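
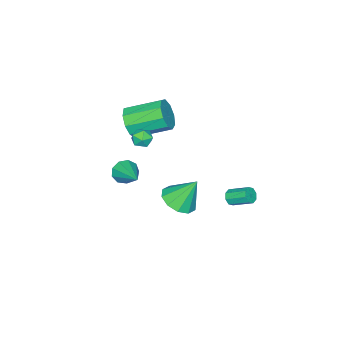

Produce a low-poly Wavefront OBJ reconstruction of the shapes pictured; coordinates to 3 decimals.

v 3.392 -0.437 2.682
v 3.618 -0.174 3.209
v 3.962 -1.266 2.851
v 4.188 -1.003 3.378
v 3.584 -1.184 3.35
v 3.232 -0.671 3.245
v 4.348 -0.769 2.815
v 3.996 -0.256 2.71
v 4.209 -0.379 3.291
v 3.737 -0.636 3.622
v 3.843 -0.804 2.438
v 3.371 -1.061 2.769
v 1.198 -3.953 -3.325
v 1.778 -4.015 -3.842
v 2.142 -2.367 -2.455
v 1.401 -3.687 -4.029
v 0.929 -3.484 -3.887
v 0.582 -3.5 -3.482
v 0.524 -3.727 -3.003
v 0.78 -4.061 -2.675
v 1.232 -4.343 -2.65
v 1.668 -4.443 -2.942
v 1.883 -4.313 -3.412
v 0.617 -4.013 0.44
v 0.948 -3.445 -0.3
v -0.105 -1.76 0.519
v -0.437 -2.327 1.26
v 0.359 -3.73 -0.473
v -0.695 -2.045 0.347
v -0.11 -4.147 -0.218
v -1.164 -2.462 0.601
v -0.239 -4.501 0.345
v -1.293 -2.816 1.164
v 0.033 -4.627 0.952
v -1.021 -2.941 1.772
v 0.578 -4.465 1.32
v -0.476 -2.78 2.14
v 1.141 -4.092 1.276
v 0.087 -2.406 2.096
v 1.459 -3.681 0.841
v 0.405 -1.996 1.661
v 1.383 -3.426 0.219
v 0.329 -1.741 1.038
v 0.817 2.677 -2.098
v 0.975 2.936 -2.495
v 0.742 4.022 -1.879
v 0.583 3.763 -1.482
v 0.6 2.863 -2.508
v 0.366 3.949 -1.893
v 0.351 2.681 -2.281
v 0.118 3.767 -1.665
v 0.376 2.496 -1.946
v 0.142 3.583 -1.331
v 0.658 2.418 -1.701
v 0.425 3.504 -1.085
v 1.034 2.491 -1.687
v 0.8 3.577 -1.072
v 1.282 2.673 -1.915
v 1.049 3.759 -1.299
v 1.258 2.857 -2.249
v 1.024 3.944 -1.634
v 0.557 -0.848 -4.473
v 1.601 -0.815 -4.159
v 0.043 -0.032 -2.847
v 1.464 -0.244 -4.489
v 0.981 0.097 -4.813
v 0.337 0.076 -5.007
v -0.224 -0.298 -4.997
v -0.486 -0.882 -4.786
v -0.349 -1.453 -4.456
v 0.133 -1.793 -4.132
v 0.778 -1.772 -3.938
v 1.339 -1.399 -3.948
f 1 12 6
f 1 6 2
f 1 2 8
f 1 8 11
f 1 11 12
f 2 6 10
f 6 12 5
f 12 11 3
f 11 8 7
f 8 2 9
f 4 10 5
f 4 5 3
f 4 3 7
f 4 7 9
f 4 9 10
f 5 10 6
f 3 5 12
f 7 3 11
f 9 7 8
f 10 9 2
f 14 13 16
f 14 16 15
f 16 13 17
f 16 17 15
f 17 13 18
f 17 18 15
f 18 13 19
f 18 19 15
f 19 13 20
f 19 20 15
f 20 13 21
f 20 21 15
f 21 13 22
f 21 22 15
f 22 13 23
f 22 23 15
f 23 13 14
f 23 14 15
f 25 24 28
f 25 28 26
f 26 28 29
f 26 29 27
f 28 24 30
f 28 30 29
f 29 30 31
f 29 31 27
f 30 24 32
f 30 32 31
f 31 32 33
f 31 33 27
f 32 24 34
f 32 34 33
f 33 34 35
f 33 35 27
f 34 24 36
f 34 36 35
f 35 36 37
f 35 37 27
f 36 24 38
f 36 38 37
f 37 38 39
f 37 39 27
f 38 24 40
f 38 40 39
f 39 40 41
f 39 41 27
f 40 24 42
f 40 42 41
f 41 42 43
f 41 43 27
f 42 24 25
f 42 25 43
f 43 25 26
f 43 26 27
f 45 44 48
f 45 48 46
f 46 48 49
f 46 49 47
f 48 44 50
f 48 50 49
f 49 50 51
f 49 51 47
f 50 44 52
f 50 52 51
f 51 52 53
f 51 53 47
f 52 44 54
f 52 54 53
f 53 54 55
f 53 55 47
f 54 44 56
f 54 56 55
f 55 56 57
f 55 57 47
f 56 44 58
f 56 58 57
f 57 58 59
f 57 59 47
f 58 44 60
f 58 60 59
f 59 60 61
f 59 61 47
f 60 44 45
f 60 45 61
f 61 45 46
f 61 46 47
f 63 62 65
f 63 65 64
f 65 62 66
f 65 66 64
f 66 62 67
f 66 67 64
f 67 62 68
f 67 68 64
f 68 62 69
f 68 69 64
f 69 62 70
f 69 70 64
f 70 62 71
f 70 71 64
f 71 62 72
f 71 72 64
f 72 62 73
f 72 73 64
f 73 62 63
f 73 63 64



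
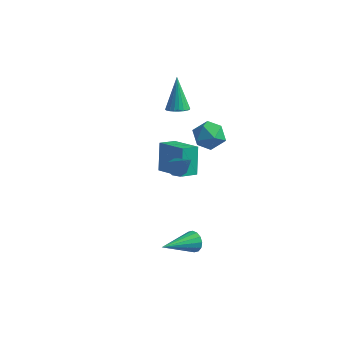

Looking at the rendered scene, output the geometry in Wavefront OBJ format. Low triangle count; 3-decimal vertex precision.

v -3.213 2.359 1.646
v -2.824 1.9 1.943
v -3.747 3.141 3.554
v -2.655 2.097 1.91
v -2.571 2.333 1.837
v -2.584 2.573 1.734
v -2.693 2.781 1.619
v -2.881 2.924 1.507
v -3.12 2.981 1.417
v -3.373 2.944 1.361
v -3.601 2.817 1.349
v -3.77 2.621 1.383
v -3.855 2.384 1.456
v -3.841 2.144 1.558
v -3.732 1.937 1.674
v -3.544 1.793 1.785
v -3.306 1.736 1.876
v -3.053 1.774 1.931
v -2.129 3.283 -0.479
v -1.256 3.669 -0.151
v -1.684 1.811 0.071
v -0.811 2.197 0.399
v -1.677 2.451 0.852
v -1.952 3.36 0.512
v -0.988 2.12 -0.592
v -1.263 3.029 -0.932
v -0.551 2.951 -0.221
v -0.977 3.155 0.671
v -1.963 2.325 -0.751
v -2.389 2.529 0.141
v -2.19 0.676 -1.57
v -1.87 1.188 -1.655
v -1.03 0.204 -0.05
v -2.229 1.249 -1.363
v -2.565 0.974 -1.192
v -2.682 0.524 -1.242
v -2.51 0.164 -1.485
v -2.151 0.104 -1.778
v -1.815 0.379 -1.949
v -1.698 0.828 -1.898
v 1.089 -3.011 -3.371
v 1.474 -2.956 -2.839
v 0.391 -4.909 -2.669
v 1.178 -2.813 -2.748
v 0.857 -2.724 -2.825
v 0.598 -2.711 -3.048
v 0.471 -2.779 -3.357
v 0.509 -2.909 -3.671
v 0.703 -3.067 -3.904
v 1 -3.21 -3.995
v 1.32 -3.299 -3.918
v 1.579 -3.312 -3.695
v 1.706 -3.244 -3.386
v 1.668 -3.113 -3.072
v -4.298 2.132 -3.852
v -4.703 2.889 -2.213
v -3.896 3.066 -4.184
v -4.301 3.823 -2.545
v -2.479 1.597 -3.155
v -2.884 2.354 -1.516
v -2.077 2.531 -3.487
v -2.482 3.288 -1.848
f 2 1 4
f 2 4 3
f 4 1 5
f 4 5 3
f 5 1 6
f 5 6 3
f 6 1 7
f 6 7 3
f 7 1 8
f 7 8 3
f 8 1 9
f 8 9 3
f 9 1 10
f 9 10 3
f 10 1 11
f 10 11 3
f 11 1 12
f 11 12 3
f 12 1 13
f 12 13 3
f 13 1 14
f 13 14 3
f 14 1 15
f 14 15 3
f 15 1 16
f 15 16 3
f 16 1 17
f 16 17 3
f 17 1 18
f 17 18 3
f 18 1 2
f 18 2 3
f 19 30 24
f 19 24 20
f 19 20 26
f 19 26 29
f 19 29 30
f 20 24 28
f 24 30 23
f 30 29 21
f 29 26 25
f 26 20 27
f 22 28 23
f 22 23 21
f 22 21 25
f 22 25 27
f 22 27 28
f 23 28 24
f 21 23 30
f 25 21 29
f 27 25 26
f 28 27 20
f 32 31 34
f 32 34 33
f 34 31 35
f 34 35 33
f 35 31 36
f 35 36 33
f 36 31 37
f 36 37 33
f 37 31 38
f 37 38 33
f 38 31 39
f 38 39 33
f 39 31 40
f 39 40 33
f 40 31 32
f 40 32 33
f 42 41 44
f 42 44 43
f 44 41 45
f 44 45 43
f 45 41 46
f 45 46 43
f 46 41 47
f 46 47 43
f 47 41 48
f 47 48 43
f 48 41 49
f 48 49 43
f 49 41 50
f 49 50 43
f 50 41 51
f 50 51 43
f 51 41 52
f 51 52 43
f 52 41 53
f 52 53 43
f 53 41 54
f 53 54 43
f 54 41 42
f 54 42 43
f 56 58 55
f 59 56 55
f 55 58 57
f 57 59 55
f 56 62 58
f 60 56 59
f 60 62 56
f 58 62 57
f 61 59 57
f 57 62 61
f 61 60 59
f 62 60 61



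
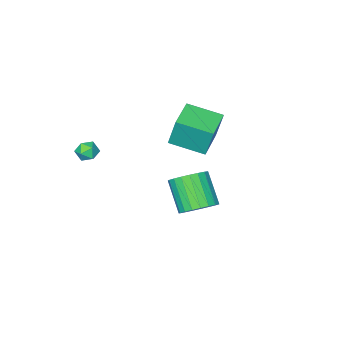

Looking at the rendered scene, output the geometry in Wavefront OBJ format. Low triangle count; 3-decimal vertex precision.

v 2.279 -2.596 -1.526
v 2.624 -2.179 -1.889
v 3.036 -2.581 -0.791
v 3.381 -2.164 -1.154
v 2.825 -1.97 -0.875
v 2.357 -1.979 -1.33
v 3.303 -2.781 -1.35
v 2.835 -2.79 -1.805
v 3.257 -2.294 -1.781
v 2.961 -1.792 -1.487
v 2.699 -2.968 -1.193
v 2.403 -2.466 -0.899
v -3.549 -3.123 -2.752
v -3.675 -2.684 -1.021
v -4.624 -1.52 -3.237
v -4.751 -1.081 -1.507
v -1.989 -2.119 -2.893
v -2.116 -1.68 -1.163
v -3.065 -0.516 -3.379
v -3.191 -0.077 -1.648
v -0.082 2.494 -4.139
v 0.871 2.565 -3.813
v 0.475 1.278 -2.375
v -0.478 1.206 -2.701
v 0.681 2.869 -3.593
v 0.285 1.581 -2.155
v 0.358 3.107 -3.468
v -0.037 1.82 -2.031
v -0.04 3.24 -3.459
v -0.436 1.952 -2.022
v -0.446 3.243 -3.568
v -0.841 1.956 -2.13
v -0.789 3.117 -3.775
v -1.184 1.83 -2.337
v -1.009 2.883 -4.045
v -1.405 1.596 -2.607
v -1.07 2.582 -4.332
v -1.465 1.295 -2.894
v -0.959 2.265 -4.585
v -1.355 0.978 -3.147
v -0.697 1.988 -4.761
v -1.093 0.701 -3.323
v -0.329 1.799 -4.829
v -0.724 0.511 -3.391
v 0.082 1.729 -4.778
v -0.313 0.442 -3.34
v 0.465 1.792 -4.617
v 0.069 0.505 -3.179
v 0.753 1.976 -4.373
v 0.357 0.689 -2.935
v 0.897 2.249 -4.088
v 0.501 0.962 -2.65
f 1 12 6
f 1 6 2
f 1 2 8
f 1 8 11
f 1 11 12
f 2 6 10
f 6 12 5
f 12 11 3
f 11 8 7
f 8 2 9
f 4 10 5
f 4 5 3
f 4 3 7
f 4 7 9
f 4 9 10
f 5 10 6
f 3 5 12
f 7 3 11
f 9 7 8
f 10 9 2
f 14 16 13
f 17 14 13
f 13 16 15
f 15 17 13
f 14 20 16
f 18 14 17
f 18 20 14
f 16 20 15
f 19 17 15
f 15 20 19
f 19 18 17
f 20 18 19
f 22 21 25
f 22 25 23
f 23 25 26
f 23 26 24
f 25 21 27
f 25 27 26
f 26 27 28
f 26 28 24
f 27 21 29
f 27 29 28
f 28 29 30
f 28 30 24
f 29 21 31
f 29 31 30
f 30 31 32
f 30 32 24
f 31 21 33
f 31 33 32
f 32 33 34
f 32 34 24
f 33 21 35
f 33 35 34
f 34 35 36
f 34 36 24
f 35 21 37
f 35 37 36
f 36 37 38
f 36 38 24
f 37 21 39
f 37 39 38
f 38 39 40
f 38 40 24
f 39 21 41
f 39 41 40
f 40 41 42
f 40 42 24
f 41 21 43
f 41 43 42
f 42 43 44
f 42 44 24
f 43 21 45
f 43 45 44
f 44 45 46
f 44 46 24
f 45 21 47
f 45 47 46
f 46 47 48
f 46 48 24
f 47 21 49
f 47 49 48
f 48 49 50
f 48 50 24
f 49 21 51
f 49 51 50
f 50 51 52
f 50 52 24
f 51 21 22
f 51 22 52
f 52 22 23
f 52 23 24



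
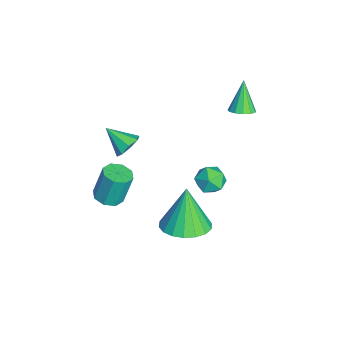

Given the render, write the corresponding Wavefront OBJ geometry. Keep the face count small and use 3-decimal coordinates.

v -1.734 -1.313 1.509
v -1.369 -1.787 1.207
v -2.266 -2.207 2.271
v -1.13 -1.584 1.613
v -1.244 -1.223 1.958
v -1.645 -0.914 2.04
v -2.098 -0.838 1.811
v -2.337 -1.041 1.406
v -2.223 -1.403 1.061
v -1.822 -1.712 0.978
v -1.557 2.37 0.02
v -1.061 2.717 -0.434
v -0.859 1.363 0.014
v -0.363 1.71 -0.44
v -0.441 1.937 0.278
v -0.872 2.559 0.282
v -1.048 1.521 -0.702
v -1.479 2.143 -0.698
v -0.746 2.192 -0.88
v -0.371 2.449 -0.275
v -1.549 1.631 -0.145
v -1.174 1.888 0.46
v -1.226 -2.201 -1.469
v -0.59 -2.405 -1.345
v -0.737 -1.963 0.134
v -1.374 -1.759 0.009
v -0.614 -1.907 -1.496
v -0.761 -1.465 -0.018
v -0.996 -1.582 -1.631
v -1.144 -1.14 -0.153
v -1.514 -1.619 -1.672
v -1.661 -1.177 -0.193
v -1.863 -1.997 -1.594
v -2.01 -1.555 -0.115
v -1.839 -2.495 -1.442
v -1.986 -2.053 0.036
v -1.456 -2.82 -1.307
v -1.604 -2.378 0.171
v -0.939 -2.783 -1.267
v -1.086 -2.341 0.212
v 1.255 0.883 -0.872
v 2.284 0.756 -0.537
v 0.645 0.957 1.032
v 2.24 1.238 -0.57
v 2 1.65 -0.663
v 1.613 1.909 -0.797
v 1.155 1.966 -0.946
v 0.716 1.807 -1.08
v 0.385 1.466 -1.173
v 0.225 1.009 -1.206
v 0.269 0.527 -1.173
v 0.509 0.115 -1.08
v 0.896 -0.144 -0.946
v 1.354 -0.2 -0.797
v 1.793 -0.042 -0.663
v 2.125 0.299 -0.57
v -2.857 3.448 2.537
v -2.446 3.133 2.82
v -3.663 3.572 3.843
v -2.355 3.451 2.847
v -2.422 3.769 2.775
v -2.628 3.984 2.627
v -2.906 4.03 2.451
v -3.169 3.89 2.302
v -3.332 3.611 2.228
v -3.345 3.279 2.252
v -3.202 3.001 2.366
v -2.95 2.865 2.535
v -2.668 2.914 2.704
f 2 1 4
f 2 4 3
f 4 1 5
f 4 5 3
f 5 1 6
f 5 6 3
f 6 1 7
f 6 7 3
f 7 1 8
f 7 8 3
f 8 1 9
f 8 9 3
f 9 1 10
f 9 10 3
f 10 1 2
f 10 2 3
f 11 22 16
f 11 16 12
f 11 12 18
f 11 18 21
f 11 21 22
f 12 16 20
f 16 22 15
f 22 21 13
f 21 18 17
f 18 12 19
f 14 20 15
f 14 15 13
f 14 13 17
f 14 17 19
f 14 19 20
f 15 20 16
f 13 15 22
f 17 13 21
f 19 17 18
f 20 19 12
f 24 23 27
f 24 27 25
f 25 27 28
f 25 28 26
f 27 23 29
f 27 29 28
f 28 29 30
f 28 30 26
f 29 23 31
f 29 31 30
f 30 31 32
f 30 32 26
f 31 23 33
f 31 33 32
f 32 33 34
f 32 34 26
f 33 23 35
f 33 35 34
f 34 35 36
f 34 36 26
f 35 23 37
f 35 37 36
f 36 37 38
f 36 38 26
f 37 23 39
f 37 39 38
f 38 39 40
f 38 40 26
f 39 23 24
f 39 24 40
f 40 24 25
f 40 25 26
f 42 41 44
f 42 44 43
f 44 41 45
f 44 45 43
f 45 41 46
f 45 46 43
f 46 41 47
f 46 47 43
f 47 41 48
f 47 48 43
f 48 41 49
f 48 49 43
f 49 41 50
f 49 50 43
f 50 41 51
f 50 51 43
f 51 41 52
f 51 52 43
f 52 41 53
f 52 53 43
f 53 41 54
f 53 54 43
f 54 41 55
f 54 55 43
f 55 41 56
f 55 56 43
f 56 41 42
f 56 42 43
f 58 57 60
f 58 60 59
f 60 57 61
f 60 61 59
f 61 57 62
f 61 62 59
f 62 57 63
f 62 63 59
f 63 57 64
f 63 64 59
f 64 57 65
f 64 65 59
f 65 57 66
f 65 66 59
f 66 57 67
f 66 67 59
f 67 57 68
f 67 68 59
f 68 57 69
f 68 69 59
f 69 57 58
f 69 58 59



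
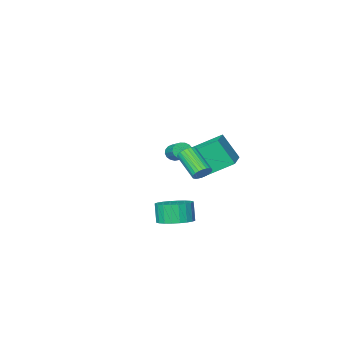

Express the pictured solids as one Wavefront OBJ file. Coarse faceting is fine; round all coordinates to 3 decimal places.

v -2.946 -4.205 -0.526
v -2.402 -4.199 -0.753
v -2.129 -2.908 -0.06
v -2.674 -2.915 0.166
v -2.557 -4.063 -0.946
v -2.284 -2.772 -0.253
v -2.801 -3.959 -1.042
v -2.528 -2.668 -0.35
v -3.078 -3.912 -1.021
v -2.806 -2.621 -0.328
v -3.326 -3.932 -0.886
v -3.053 -2.641 -0.193
v -3.486 -4.015 -0.669
v -3.214 -2.724 0.024
v -3.523 -4.141 -0.419
v -3.25 -2.851 0.274
v -3.428 -4.282 -0.194
v -3.155 -2.992 0.499
v -3.222 -4.406 -0.045
v -2.949 -3.115 0.648
v -2.953 -4.483 -0.006
v -2.681 -3.193 0.687
v -2.683 -4.497 -0.087
v -2.41 -3.207 0.606
v -2.473 -4.444 -0.268
v -2.2 -3.154 0.425
v -2.371 -4.337 -0.508
v -2.099 -3.046 0.185
v 1.627 3.5 -1.496
v 2.594 3.175 -1.49
v 2.46 2.796 -0.338
v 1.493 3.12 -0.344
v 2.637 3.549 -1.362
v 2.503 3.17 -0.21
v 2.526 3.916 -1.254
v 2.392 3.537 -0.102
v 2.279 4.219 -1.183
v 2.144 3.84 -0.031
v 1.932 4.413 -1.16
v 1.797 4.034 -0.008
v 1.539 4.468 -1.188
v 1.404 4.089 -0.036
v 1.159 4.375 -1.262
v 1.024 3.996 -0.111
v 0.851 4.149 -1.373
v 0.716 3.77 -0.221
v 0.66 3.824 -1.502
v 0.526 3.445 -0.35
v 0.617 3.45 -1.63
v 0.483 3.071 -0.478
v 0.728 3.083 -1.738
v 0.594 2.704 -0.586
v 0.976 2.78 -1.809
v 0.841 2.401 -0.657
v 1.323 2.586 -1.832
v 1.188 2.207 -0.68
v 1.716 2.531 -1.804
v 1.581 2.152 -0.652
v 2.096 2.624 -1.729
v 1.961 2.245 -0.578
v 2.404 2.85 -1.619
v 2.269 2.471 -0.467
v -0.079 3.33 1.492
v 0.291 3.591 1.855
v 0.348 2.151 2.831
v -0.021 1.89 2.468
v 0.092 3.645 1.947
v 0.149 2.206 2.924
v -0.133 3.652 1.971
v -0.076 2.213 2.947
v -0.35 3.61 1.921
v -0.292 2.171 2.897
v -0.526 3.525 1.806
v -0.468 2.086 2.782
v -0.633 3.41 1.643
v -0.575 1.971 2.62
v -0.656 3.283 1.457
v -0.598 1.844 2.434
v -0.591 3.163 1.277
v -0.533 1.724 2.253
v -0.448 3.069 1.129
v -0.391 1.629 2.105
v -0.249 3.014 1.036
v -0.192 1.575 2.013
v -0.024 3.007 1.013
v 0.033 1.568 1.989
v 0.192 3.049 1.063
v 0.25 1.61 2.039
v 0.368 3.134 1.178
v 0.426 1.695 2.154
v 0.475 3.249 1.34
v 0.533 1.81 2.317
v 0.498 3.376 1.526
v 0.556 1.937 2.503
v 0.433 3.496 1.707
v 0.491 2.057 2.683
v -2.157 0.353 -0.002
v -1.613 -0.481 1.509
v -3.646 1.343 1.08
v -3.102 0.509 2.591
v -0.958 1.771 0.349
v -0.414 0.937 1.86
v -2.447 2.761 1.431
v -1.903 1.927 2.942
f 2 1 5
f 2 5 3
f 3 5 6
f 3 6 4
f 5 1 7
f 5 7 6
f 6 7 8
f 6 8 4
f 7 1 9
f 7 9 8
f 8 9 10
f 8 10 4
f 9 1 11
f 9 11 10
f 10 11 12
f 10 12 4
f 11 1 13
f 11 13 12
f 12 13 14
f 12 14 4
f 13 1 15
f 13 15 14
f 14 15 16
f 14 16 4
f 15 1 17
f 15 17 16
f 16 17 18
f 16 18 4
f 17 1 19
f 17 19 18
f 18 19 20
f 18 20 4
f 19 1 21
f 19 21 20
f 20 21 22
f 20 22 4
f 21 1 23
f 21 23 22
f 22 23 24
f 22 24 4
f 23 1 25
f 23 25 24
f 24 25 26
f 24 26 4
f 25 1 27
f 25 27 26
f 26 27 28
f 26 28 4
f 27 1 2
f 27 2 28
f 28 2 3
f 28 3 4
f 30 29 33
f 30 33 31
f 31 33 34
f 31 34 32
f 33 29 35
f 33 35 34
f 34 35 36
f 34 36 32
f 35 29 37
f 35 37 36
f 36 37 38
f 36 38 32
f 37 29 39
f 37 39 38
f 38 39 40
f 38 40 32
f 39 29 41
f 39 41 40
f 40 41 42
f 40 42 32
f 41 29 43
f 41 43 42
f 42 43 44
f 42 44 32
f 43 29 45
f 43 45 44
f 44 45 46
f 44 46 32
f 45 29 47
f 45 47 46
f 46 47 48
f 46 48 32
f 47 29 49
f 47 49 48
f 48 49 50
f 48 50 32
f 49 29 51
f 49 51 50
f 50 51 52
f 50 52 32
f 51 29 53
f 51 53 52
f 52 53 54
f 52 54 32
f 53 29 55
f 53 55 54
f 54 55 56
f 54 56 32
f 55 29 57
f 55 57 56
f 56 57 58
f 56 58 32
f 57 29 59
f 57 59 58
f 58 59 60
f 58 60 32
f 59 29 61
f 59 61 60
f 60 61 62
f 60 62 32
f 61 29 30
f 61 30 62
f 62 30 31
f 62 31 32
f 64 63 67
f 64 67 65
f 65 67 68
f 65 68 66
f 67 63 69
f 67 69 68
f 68 69 70
f 68 70 66
f 69 63 71
f 69 71 70
f 70 71 72
f 70 72 66
f 71 63 73
f 71 73 72
f 72 73 74
f 72 74 66
f 73 63 75
f 73 75 74
f 74 75 76
f 74 76 66
f 75 63 77
f 75 77 76
f 76 77 78
f 76 78 66
f 77 63 79
f 77 79 78
f 78 79 80
f 78 80 66
f 79 63 81
f 79 81 80
f 80 81 82
f 80 82 66
f 81 63 83
f 81 83 82
f 82 83 84
f 82 84 66
f 83 63 85
f 83 85 84
f 84 85 86
f 84 86 66
f 85 63 87
f 85 87 86
f 86 87 88
f 86 88 66
f 87 63 89
f 87 89 88
f 88 89 90
f 88 90 66
f 89 63 91
f 89 91 90
f 90 91 92
f 90 92 66
f 91 63 93
f 91 93 92
f 92 93 94
f 92 94 66
f 93 63 95
f 93 95 94
f 94 95 96
f 94 96 66
f 95 63 64
f 95 64 96
f 96 64 65
f 96 65 66
f 98 100 97
f 101 98 97
f 97 100 99
f 99 101 97
f 98 104 100
f 102 98 101
f 102 104 98
f 100 104 99
f 103 101 99
f 99 104 103
f 103 102 101
f 104 102 103



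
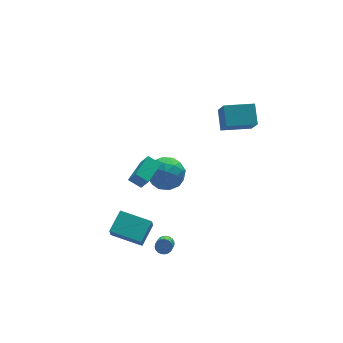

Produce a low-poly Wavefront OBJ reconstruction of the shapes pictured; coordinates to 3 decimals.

v -1.783 -0.775 -4.047
v -1.364 -1.063 -4.086
v -1.797 -1.772 -3.513
v -2.217 -1.485 -3.473
v -1.323 -0.948 -3.913
v -1.756 -1.658 -3.339
v -1.361 -0.803 -3.762
v -1.794 -1.513 -3.189
v -1.472 -0.654 -3.661
v -1.905 -1.363 -3.088
v -1.638 -0.525 -3.627
v -2.071 -1.235 -3.053
v -1.828 -0.44 -3.665
v -2.261 -1.149 -3.092
v -2.011 -0.412 -3.769
v -2.444 -1.122 -3.196
v -2.154 -0.448 -3.921
v -2.587 -1.158 -3.348
v -2.233 -0.54 -4.095
v -2.666 -1.25 -3.522
v -2.235 -0.673 -4.261
v -2.668 -1.382 -3.687
v -2.158 -0.823 -4.389
v -2.591 -1.533 -3.816
v -2.017 -0.965 -4.458
v -2.45 -1.675 -3.885
v -1.835 -1.074 -4.456
v -2.268 -1.784 -3.883
v -1.645 -1.132 -4.384
v -2.078 -1.842 -3.81
v -1.478 -1.128 -4.253
v -1.911 -1.838 -3.679
v -1.905 1.342 -0.068
v -2.475 1.905 0.385
v -2.131 1.914 -1.063
v -2.7 2.477 -0.61
v -0.68 2.343 0.23
v -1.249 2.906 0.683
v -0.905 2.915 -0.765
v -1.475 3.478 -0.312
v 2.499 0.424 4.221
v 2.826 1.487 5.087
v 2.683 1.534 2.79
v 3.009 2.597 3.657
v 4.251 -0.017 4.103
v 4.577 1.046 4.97
v 4.434 1.093 2.673
v 4.761 2.156 3.539
v 1.081 4.564 -1.937
v 1.449 4.038 -2.987
v -0.769 3.902 -2.253
v -0.401 3.376 -3.303
v -0.017 2.929 -2.223
v 1.127 3.338 -2.028
v -0.447 4.602 -3.212
v 0.697 5.011 -3.017
v 0.504 4.061 -3.775
v 0.77 3.027 -3.163
v -0.09 4.913 -2.077
v 0.176 3.879 -1.465
v 1.428 4.359 -2.434
v -0.748 3.581 -2.806
v -0.521 3.318 -2.171
v -0.305 3.009 -2.788
v 1.238 3.948 -1.871
v 1.454 3.639 -2.488
v 0.593 2.987 -2.039
v -0.774 4.301 -2.752
v -0.558 3.992 -3.369
v 0.985 4.931 -2.452
v 1.201 4.622 -3.069
v 0.087 4.953 -3.201
v 1.088 4.064 -3.514
v 0.001 3.674 -3.7
v -0.026 4.395 -3.647
v 0.646 4.636 -3.532
v 1.245 3.456 -3.155
v 0.157 3.067 -3.341
v 0.383 2.804 -2.706
v 1.055 3.045 -2.591
v 0.69 3.47 -3.618
v 0.523 4.873 -1.899
v -0.565 4.484 -2.085
v -0.375 4.895 -2.649
v 0.297 5.136 -2.534
v 0.679 4.266 -1.54
v -0.408 3.876 -1.726
v 0.034 3.304 -1.708
v 0.706 3.545 -1.593
v -0.01 4.47 -1.622
v -4.658 0.457 -3.162
v -4.866 0.097 -2.342
v -3.612 1.344 -2.507
v -3.82 0.984 -1.687
v -3.3 -0.944 -3.433
v -3.508 -1.304 -2.613
v -2.254 -0.057 -2.778
v -2.462 -0.417 -1.958
f 2 1 5
f 2 5 3
f 3 5 6
f 3 6 4
f 5 1 7
f 5 7 6
f 6 7 8
f 6 8 4
f 7 1 9
f 7 9 8
f 8 9 10
f 8 10 4
f 9 1 11
f 9 11 10
f 10 11 12
f 10 12 4
f 11 1 13
f 11 13 12
f 12 13 14
f 12 14 4
f 13 1 15
f 13 15 14
f 14 15 16
f 14 16 4
f 15 1 17
f 15 17 16
f 16 17 18
f 16 18 4
f 17 1 19
f 17 19 18
f 18 19 20
f 18 20 4
f 19 1 21
f 19 21 20
f 20 21 22
f 20 22 4
f 21 1 23
f 21 23 22
f 22 23 24
f 22 24 4
f 23 1 25
f 23 25 24
f 24 25 26
f 24 26 4
f 25 1 27
f 25 27 26
f 26 27 28
f 26 28 4
f 27 1 29
f 27 29 28
f 28 29 30
f 28 30 4
f 29 1 31
f 29 31 30
f 30 31 32
f 30 32 4
f 31 1 2
f 31 2 32
f 32 2 3
f 32 3 4
f 34 36 33
f 37 34 33
f 33 36 35
f 35 37 33
f 34 40 36
f 38 34 37
f 38 40 34
f 36 40 35
f 39 37 35
f 35 40 39
f 39 38 37
f 40 38 39
f 42 44 41
f 45 42 41
f 41 44 43
f 43 45 41
f 42 48 44
f 46 42 45
f 46 48 42
f 44 48 43
f 47 45 43
f 43 48 47
f 47 46 45
f 48 46 47
f 49 86 65
f 86 60 89
f 65 89 54
f 86 89 65
f 49 65 61
f 65 54 66
f 61 66 50
f 65 66 61
f 49 61 70
f 61 50 71
f 70 71 56
f 61 71 70
f 49 70 82
f 70 56 85
f 82 85 59
f 70 85 82
f 49 82 86
f 82 59 90
f 86 90 60
f 82 90 86
f 50 66 77
f 66 54 80
f 77 80 58
f 66 80 77
f 54 89 67
f 89 60 88
f 67 88 53
f 89 88 67
f 60 90 87
f 90 59 83
f 87 83 51
f 90 83 87
f 59 85 84
f 85 56 72
f 84 72 55
f 85 72 84
f 56 71 76
f 71 50 73
f 76 73 57
f 71 73 76
f 52 78 64
f 78 58 79
f 64 79 53
f 78 79 64
f 52 64 62
f 64 53 63
f 62 63 51
f 64 63 62
f 52 62 69
f 62 51 68
f 69 68 55
f 62 68 69
f 52 69 74
f 69 55 75
f 74 75 57
f 69 75 74
f 52 74 78
f 74 57 81
f 78 81 58
f 74 81 78
f 53 79 67
f 79 58 80
f 67 80 54
f 79 80 67
f 51 63 87
f 63 53 88
f 87 88 60
f 63 88 87
f 55 68 84
f 68 51 83
f 84 83 59
f 68 83 84
f 57 75 76
f 75 55 72
f 76 72 56
f 75 72 76
f 58 81 77
f 81 57 73
f 77 73 50
f 81 73 77
f 92 94 91
f 95 92 91
f 91 94 93
f 93 95 91
f 92 98 94
f 96 92 95
f 96 98 92
f 94 98 93
f 97 95 93
f 93 98 97
f 97 96 95
f 98 96 97



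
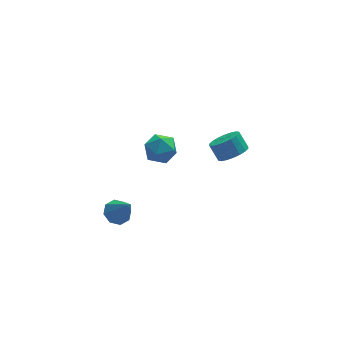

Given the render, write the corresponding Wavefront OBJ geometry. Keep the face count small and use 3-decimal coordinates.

v 3.548 2.583 -0.774
v 4.354 2.321 -0.282
v 4.038 3.014 0.606
v 3.232 3.277 0.114
v 4.487 2.67 -0.507
v 4.171 3.363 0.381
v 4.434 3.002 -0.785
v 4.118 3.695 0.103
v 4.206 3.251 -1.061
v 3.89 3.944 -0.173
v 3.847 3.368 -1.28
v 3.531 4.061 -0.392
v 3.429 3.329 -1.398
v 3.113 4.022 -0.51
v 3.035 3.143 -1.394
v 2.719 3.836 -0.506
v 2.742 2.846 -1.266
v 2.426 3.539 -0.378
v 2.609 2.497 -1.041
v 2.293 3.19 -0.153
v 2.662 2.165 -0.763
v 2.346 2.858 0.125
v 2.89 1.916 -0.487
v 2.574 2.609 0.401
v 3.249 1.799 -0.268
v 2.933 2.492 0.62
v 3.667 1.838 -0.15
v 3.351 2.531 0.738
v 4.061 2.024 -0.154
v 3.745 2.717 0.734
v -1.409 3.373 0.774
v -0.337 3.415 0.765
v -1.343 1.845 1.595
v -0.271 1.887 1.586
v -0.829 2.569 2.198
v -0.87 3.513 1.691
v -0.81 1.747 0.669
v -0.851 2.691 0.162
v 0.033 2.41 0.701
v 0.021 2.918 1.645
v -1.701 2.342 0.715
v -1.713 2.85 1.659
v -4.145 0.379 -1.446
v -3.608 -0.094 -1.886
v -3.675 -0.659 0.246
v -3.33 0.432 -1.64
v -3.529 0.926 -1.281
v -4.089 1.1 -1.018
v -4.682 0.852 -1.006
v -4.961 0.327 -1.251
v -4.761 -0.167 -1.61
v -4.201 -0.342 -1.873
f 2 1 5
f 2 5 3
f 3 5 6
f 3 6 4
f 5 1 7
f 5 7 6
f 6 7 8
f 6 8 4
f 7 1 9
f 7 9 8
f 8 9 10
f 8 10 4
f 9 1 11
f 9 11 10
f 10 11 12
f 10 12 4
f 11 1 13
f 11 13 12
f 12 13 14
f 12 14 4
f 13 1 15
f 13 15 14
f 14 15 16
f 14 16 4
f 15 1 17
f 15 17 16
f 16 17 18
f 16 18 4
f 17 1 19
f 17 19 18
f 18 19 20
f 18 20 4
f 19 1 21
f 19 21 20
f 20 21 22
f 20 22 4
f 21 1 23
f 21 23 22
f 22 23 24
f 22 24 4
f 23 1 25
f 23 25 24
f 24 25 26
f 24 26 4
f 25 1 27
f 25 27 26
f 26 27 28
f 26 28 4
f 27 1 29
f 27 29 28
f 28 29 30
f 28 30 4
f 29 1 2
f 29 2 30
f 30 2 3
f 30 3 4
f 31 42 36
f 31 36 32
f 31 32 38
f 31 38 41
f 31 41 42
f 32 36 40
f 36 42 35
f 42 41 33
f 41 38 37
f 38 32 39
f 34 40 35
f 34 35 33
f 34 33 37
f 34 37 39
f 34 39 40
f 35 40 36
f 33 35 42
f 37 33 41
f 39 37 38
f 40 39 32
f 44 43 46
f 44 46 45
f 46 43 47
f 46 47 45
f 47 43 48
f 47 48 45
f 48 43 49
f 48 49 45
f 49 43 50
f 49 50 45
f 50 43 51
f 50 51 45
f 51 43 52
f 51 52 45
f 52 43 44
f 52 44 45



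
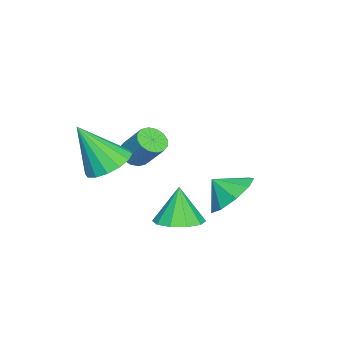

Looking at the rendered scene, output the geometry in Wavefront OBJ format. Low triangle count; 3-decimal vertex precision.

v -2.591 -1.346 -0.26
v -1.969 -1.558 -0.319
v -1.567 -0.686 0.781
v -2.189 -0.474 0.84
v -1.99 -1.287 -0.526
v -1.588 -0.415 0.574
v -2.172 -1.032 -0.662
v -1.771 -0.16 0.438
v -2.467 -0.861 -0.69
v -2.065 0.011 0.41
v -2.794 -0.82 -0.603
v -2.393 0.052 0.497
v -3.068 -0.92 -0.424
v -2.666 -0.048 0.676
v -3.213 -1.134 -0.201
v -2.811 -0.262 0.899
v -3.192 -1.405 0.006
v -2.79 -0.533 1.106
v -3.009 -1.66 0.142
v -2.608 -0.788 1.242
v -2.715 -1.831 0.17
v -2.313 -0.959 1.27
v -2.387 -1.872 0.083
v -1.986 -1 1.183
v -2.114 -1.772 -0.096
v -1.712 -0.9 1.004
v 0.335 3.413 0.024
v 1.064 2.88 -0.604
v 0.385 2.667 0.716
v 1.422 3.344 -0.131
v 1.271 3.839 0.415
v 0.682 4.136 0.777
v -0.07 4.094 0.787
v -0.632 3.734 0.439
v -0.741 3.224 -0.103
v -0.347 2.802 -0.586
v 0.366 2.667 -0.784
v 1.872 -0.648 1.694
v 2.811 -0.765 1.482
v 2.148 -1.712 3.506
v 2.789 -0.334 1.739
v 2.52 0.013 1.983
v 2.078 0.183 2.15
v 1.581 0.13 2.195
v 1.162 -0.131 2.105
v 0.933 -0.531 1.905
v 0.955 -0.962 1.649
v 1.224 -1.309 1.404
v 1.666 -1.479 1.237
v 2.163 -1.426 1.193
v 2.582 -1.165 1.282
v 0.262 1.406 -1.774
v 1.02 1.964 -1.537
v -0.122 1.274 -0.226
v 0.546 2.322 -1.625
v -0.035 2.329 -1.769
v -0.504 1.985 -1.915
v -0.679 1.419 -2.007
v -0.495 0.848 -2.01
v -0.022 0.491 -1.923
v 0.56 0.483 -1.779
v 1.028 0.828 -1.633
v 1.204 1.394 -1.541
f 2 1 5
f 2 5 3
f 3 5 6
f 3 6 4
f 5 1 7
f 5 7 6
f 6 7 8
f 6 8 4
f 7 1 9
f 7 9 8
f 8 9 10
f 8 10 4
f 9 1 11
f 9 11 10
f 10 11 12
f 10 12 4
f 11 1 13
f 11 13 12
f 12 13 14
f 12 14 4
f 13 1 15
f 13 15 14
f 14 15 16
f 14 16 4
f 15 1 17
f 15 17 16
f 16 17 18
f 16 18 4
f 17 1 19
f 17 19 18
f 18 19 20
f 18 20 4
f 19 1 21
f 19 21 20
f 20 21 22
f 20 22 4
f 21 1 23
f 21 23 22
f 22 23 24
f 22 24 4
f 23 1 25
f 23 25 24
f 24 25 26
f 24 26 4
f 25 1 2
f 25 2 26
f 26 2 3
f 26 3 4
f 28 27 30
f 28 30 29
f 30 27 31
f 30 31 29
f 31 27 32
f 31 32 29
f 32 27 33
f 32 33 29
f 33 27 34
f 33 34 29
f 34 27 35
f 34 35 29
f 35 27 36
f 35 36 29
f 36 27 37
f 36 37 29
f 37 27 28
f 37 28 29
f 39 38 41
f 39 41 40
f 41 38 42
f 41 42 40
f 42 38 43
f 42 43 40
f 43 38 44
f 43 44 40
f 44 38 45
f 44 45 40
f 45 38 46
f 45 46 40
f 46 38 47
f 46 47 40
f 47 38 48
f 47 48 40
f 48 38 49
f 48 49 40
f 49 38 50
f 49 50 40
f 50 38 51
f 50 51 40
f 51 38 39
f 51 39 40
f 53 52 55
f 53 55 54
f 55 52 56
f 55 56 54
f 56 52 57
f 56 57 54
f 57 52 58
f 57 58 54
f 58 52 59
f 58 59 54
f 59 52 60
f 59 60 54
f 60 52 61
f 60 61 54
f 61 52 62
f 61 62 54
f 62 52 63
f 62 63 54
f 63 52 53
f 63 53 54



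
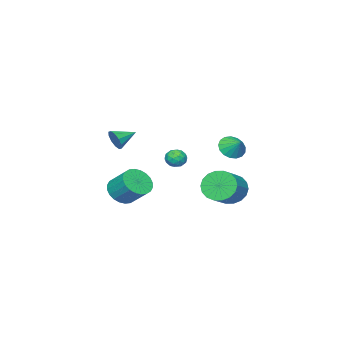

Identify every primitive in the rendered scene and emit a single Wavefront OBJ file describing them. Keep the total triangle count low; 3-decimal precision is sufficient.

v -4.331 1.873 -2.818
v -3.764 1.494 -3.655
v -2.241 1.928 -2.82
v -2.809 2.307 -1.982
v -3.832 1.955 -3.771
v -2.309 2.389 -2.936
v -3.998 2.4 -3.699
v -2.476 2.835 -2.864
v -4.231 2.741 -3.452
v -2.708 3.175 -2.617
v -4.483 2.909 -3.08
v -2.961 3.344 -2.245
v -4.706 2.873 -2.655
v -3.183 3.307 -1.82
v -4.854 2.638 -2.263
v -3.331 3.072 -1.428
v -4.899 2.252 -1.98
v -3.376 2.686 -1.145
v -4.831 1.791 -1.864
v -3.308 2.225 -1.029
v -4.664 1.345 -1.936
v -3.142 1.78 -1.101
v -4.432 1.005 -2.183
v -2.909 1.439 -1.348
v -4.179 0.836 -2.555
v -2.657 1.271 -1.72
v -3.957 0.873 -2.98
v -2.434 1.307 -2.145
v -3.809 1.108 -3.372
v -2.286 1.542 -2.537
v 1.663 -0.783 -1.846
v 2.555 -1.037 -1.562
v 2.569 0.15 -0.549
v 1.677 0.403 -0.834
v 2.633 -0.797 -1.844
v 2.647 0.39 -0.831
v 2.563 -0.555 -2.126
v 2.577 0.632 -1.113
v 2.357 -0.347 -2.366
v 2.37 0.839 -1.353
v 2.044 -0.207 -2.527
v 2.058 0.98 -1.514
v 1.674 -0.153 -2.584
v 1.688 1.033 -1.571
v 1.302 -0.196 -2.529
v 1.316 0.99 -1.516
v 0.985 -0.328 -2.37
v 0.999 0.858 -1.357
v 0.771 -0.53 -2.131
v 0.785 0.657 -1.118
v 0.693 -0.77 -1.849
v 0.707 0.417 -0.836
v 0.763 -1.012 -1.567
v 0.777 0.175 -0.554
v 0.97 -1.219 -1.327
v 0.983 -0.033 -0.314
v 1.282 -1.36 -1.166
v 1.296 -0.173 -0.153
v 1.652 -1.413 -1.109
v 1.666 -0.227 -0.096
v 2.024 -1.37 -1.164
v 2.038 -0.184 -0.151
v 2.341 -1.238 -1.323
v 2.355 -0.052 -0.31
v -2.739 3.272 1.163
v -2.197 3.563 0.605
v -2.501 4.048 1.797
v -2.538 3.744 0.51
v -2.924 3.818 0.565
v -3.268 3.766 0.757
v -3.491 3.602 1.042
v -3.542 3.362 1.354
v -3.408 3.101 1.623
v -3.122 2.88 1.786
v -2.747 2.748 1.806
v -2.371 2.737 1.679
v -2.079 2.848 1.434
v -1.938 3.056 1.126
v -1.981 3.314 0.827
v -2.449 0.321 -0.345
v -1.879 0.203 -0.684
v -2.481 -0.723 -0.036
v -1.911 -0.841 -0.375
v -1.9 -0.46 0.18
v -1.881 0.185 -0.011
v -2.479 -0.705 -0.709
v -2.46 -0.06 -0.9
v -1.898 -0.431 -0.908
v -1.54 -0.279 -0.359
v -2.82 -0.241 -0.361
v -2.462 -0.089 0.188
v -2.161 0.353 -0.542
v -2.199 -0.873 -0.178
v -2.192 -0.649 0.148
v -1.858 -0.719 -0.051
v -2.162 0.343 -0.146
v -1.827 0.274 -0.345
v -1.84 -0.116 0.162
v -2.533 -0.794 -0.375
v -2.198 -0.863 -0.574
v -2.502 0.199 -0.669
v -2.168 0.129 -0.868
v -2.52 -0.404 -0.882
v -1.838 -0.089 -0.873
v -1.856 -0.702 -0.691
v -2.19 -0.622 -0.887
v -2.179 -0.243 -1
v -1.627 0.001 -0.55
v -1.646 -0.613 -0.368
v -1.64 -0.389 -0.042
v -1.628 -0.01 -0.154
v -1.638 -0.372 -0.682
v -2.714 0.093 -0.352
v -2.733 -0.521 -0.17
v -2.732 -0.51 -0.566
v -2.72 -0.131 -0.678
v -2.504 0.182 -0.029
v -2.522 -0.431 0.153
v -2.181 -0.277 0.28
v -2.17 0.102 0.167
v -2.722 -0.148 -0.038
v 3.847 0.782 2.906
v 4.126 1.025 3.476
v 2.713 1.218 3.274
v 4.147 1.326 3.184
v 4.053 1.419 2.785
v 3.88 1.269 2.432
v 3.695 0.933 2.26
v 3.568 0.539 2.335
v 3.548 0.238 2.627
v 3.642 0.145 3.026
v 3.814 0.295 3.379
v 3.999 0.631 3.551
f 2 1 5
f 2 5 3
f 3 5 6
f 3 6 4
f 5 1 7
f 5 7 6
f 6 7 8
f 6 8 4
f 7 1 9
f 7 9 8
f 8 9 10
f 8 10 4
f 9 1 11
f 9 11 10
f 10 11 12
f 10 12 4
f 11 1 13
f 11 13 12
f 12 13 14
f 12 14 4
f 13 1 15
f 13 15 14
f 14 15 16
f 14 16 4
f 15 1 17
f 15 17 16
f 16 17 18
f 16 18 4
f 17 1 19
f 17 19 18
f 18 19 20
f 18 20 4
f 19 1 21
f 19 21 20
f 20 21 22
f 20 22 4
f 21 1 23
f 21 23 22
f 22 23 24
f 22 24 4
f 23 1 25
f 23 25 24
f 24 25 26
f 24 26 4
f 25 1 27
f 25 27 26
f 26 27 28
f 26 28 4
f 27 1 29
f 27 29 28
f 28 29 30
f 28 30 4
f 29 1 2
f 29 2 30
f 30 2 3
f 30 3 4
f 32 31 35
f 32 35 33
f 33 35 36
f 33 36 34
f 35 31 37
f 35 37 36
f 36 37 38
f 36 38 34
f 37 31 39
f 37 39 38
f 38 39 40
f 38 40 34
f 39 31 41
f 39 41 40
f 40 41 42
f 40 42 34
f 41 31 43
f 41 43 42
f 42 43 44
f 42 44 34
f 43 31 45
f 43 45 44
f 44 45 46
f 44 46 34
f 45 31 47
f 45 47 46
f 46 47 48
f 46 48 34
f 47 31 49
f 47 49 48
f 48 49 50
f 48 50 34
f 49 31 51
f 49 51 50
f 50 51 52
f 50 52 34
f 51 31 53
f 51 53 52
f 52 53 54
f 52 54 34
f 53 31 55
f 53 55 54
f 54 55 56
f 54 56 34
f 55 31 57
f 55 57 56
f 56 57 58
f 56 58 34
f 57 31 59
f 57 59 58
f 58 59 60
f 58 60 34
f 59 31 61
f 59 61 60
f 60 61 62
f 60 62 34
f 61 31 63
f 61 63 62
f 62 63 64
f 62 64 34
f 63 31 32
f 63 32 64
f 64 32 33
f 64 33 34
f 66 65 68
f 66 68 67
f 68 65 69
f 68 69 67
f 69 65 70
f 69 70 67
f 70 65 71
f 70 71 67
f 71 65 72
f 71 72 67
f 72 65 73
f 72 73 67
f 73 65 74
f 73 74 67
f 74 65 75
f 74 75 67
f 75 65 76
f 75 76 67
f 76 65 77
f 76 77 67
f 77 65 78
f 77 78 67
f 78 65 79
f 78 79 67
f 79 65 66
f 79 66 67
f 80 117 96
f 117 91 120
f 96 120 85
f 117 120 96
f 80 96 92
f 96 85 97
f 92 97 81
f 96 97 92
f 80 92 101
f 92 81 102
f 101 102 87
f 92 102 101
f 80 101 113
f 101 87 116
f 113 116 90
f 101 116 113
f 80 113 117
f 113 90 121
f 117 121 91
f 113 121 117
f 81 97 108
f 97 85 111
f 108 111 89
f 97 111 108
f 85 120 98
f 120 91 119
f 98 119 84
f 120 119 98
f 91 121 118
f 121 90 114
f 118 114 82
f 121 114 118
f 90 116 115
f 116 87 103
f 115 103 86
f 116 103 115
f 87 102 107
f 102 81 104
f 107 104 88
f 102 104 107
f 83 109 95
f 109 89 110
f 95 110 84
f 109 110 95
f 83 95 93
f 95 84 94
f 93 94 82
f 95 94 93
f 83 93 100
f 93 82 99
f 100 99 86
f 93 99 100
f 83 100 105
f 100 86 106
f 105 106 88
f 100 106 105
f 83 105 109
f 105 88 112
f 109 112 89
f 105 112 109
f 84 110 98
f 110 89 111
f 98 111 85
f 110 111 98
f 82 94 118
f 94 84 119
f 118 119 91
f 94 119 118
f 86 99 115
f 99 82 114
f 115 114 90
f 99 114 115
f 88 106 107
f 106 86 103
f 107 103 87
f 106 103 107
f 89 112 108
f 112 88 104
f 108 104 81
f 112 104 108
f 123 122 125
f 123 125 124
f 125 122 126
f 125 126 124
f 126 122 127
f 126 127 124
f 127 122 128
f 127 128 124
f 128 122 129
f 128 129 124
f 129 122 130
f 129 130 124
f 130 122 131
f 130 131 124
f 131 122 132
f 131 132 124
f 132 122 133
f 132 133 124
f 133 122 123
f 133 123 124



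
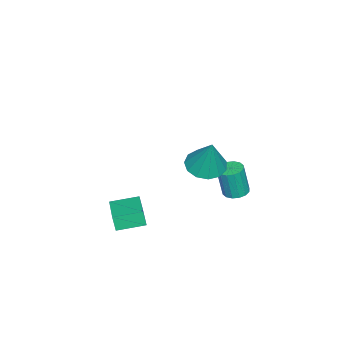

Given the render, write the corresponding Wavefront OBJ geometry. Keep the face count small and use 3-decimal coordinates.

v -0.024 -3.445 -4.53
v -0.096 -3.667 -3.619
v -0.846 -2.132 -4.275
v -0.918 -2.354 -3.365
v 1.758 -2.406 -4.135
v 1.686 -2.628 -3.225
v 0.936 -1.093 -3.881
v 0.864 -1.315 -2.97
v -3.011 2.125 -3.026
v -2.442 2.549 -3.002
v -2.3 2.26 -1.211
v -2.869 1.835 -1.234
v -2.729 2.771 -2.944
v -2.587 2.482 -1.152
v -3.092 2.82 -2.907
v -2.949 2.531 -1.116
v -3.432 2.683 -2.902
v -3.29 2.393 -1.111
v -3.66 2.396 -2.93
v -3.518 2.106 -1.139
v -3.714 2.036 -2.984
v -3.572 1.747 -1.193
v -3.58 1.7 -3.049
v -3.438 1.411 -1.258
v -3.293 1.478 -3.108
v -3.151 1.189 -1.316
v -2.931 1.429 -3.144
v -2.788 1.14 -1.353
v -2.59 1.567 -3.149
v -2.448 1.277 -1.358
v -2.362 1.854 -3.121
v -2.22 1.564 -1.33
v -2.308 2.213 -3.067
v -2.166 1.924 -1.276
v 1.153 2.188 1.899
v 2.013 1.592 1.819
v 1.727 2.752 3.861
v 2.163 2.129 1.62
v 1.992 2.685 1.511
v 1.555 3.083 1.525
v 0.99 3.197 1.657
v 0.477 2.991 1.867
v 0.178 2.53 2.087
v 0.189 1.961 2.247
v 0.505 1.464 2.297
v 1.028 1.197 2.221
v 1.59 1.244 2.042
f 2 4 1
f 5 2 1
f 1 4 3
f 3 5 1
f 2 8 4
f 6 2 5
f 6 8 2
f 4 8 3
f 7 5 3
f 3 8 7
f 7 6 5
f 8 6 7
f 10 9 13
f 10 13 11
f 11 13 14
f 11 14 12
f 13 9 15
f 13 15 14
f 14 15 16
f 14 16 12
f 15 9 17
f 15 17 16
f 16 17 18
f 16 18 12
f 17 9 19
f 17 19 18
f 18 19 20
f 18 20 12
f 19 9 21
f 19 21 20
f 20 21 22
f 20 22 12
f 21 9 23
f 21 23 22
f 22 23 24
f 22 24 12
f 23 9 25
f 23 25 24
f 24 25 26
f 24 26 12
f 25 9 27
f 25 27 26
f 26 27 28
f 26 28 12
f 27 9 29
f 27 29 28
f 28 29 30
f 28 30 12
f 29 9 31
f 29 31 30
f 30 31 32
f 30 32 12
f 31 9 33
f 31 33 32
f 32 33 34
f 32 34 12
f 33 9 10
f 33 10 34
f 34 10 11
f 34 11 12
f 36 35 38
f 36 38 37
f 38 35 39
f 38 39 37
f 39 35 40
f 39 40 37
f 40 35 41
f 40 41 37
f 41 35 42
f 41 42 37
f 42 35 43
f 42 43 37
f 43 35 44
f 43 44 37
f 44 35 45
f 44 45 37
f 45 35 46
f 45 46 37
f 46 35 47
f 46 47 37
f 47 35 36
f 47 36 37



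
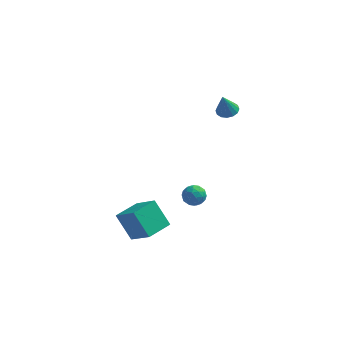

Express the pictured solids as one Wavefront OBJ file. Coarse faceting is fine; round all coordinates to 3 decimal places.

v -3.425 -1.28 -3.579
v -2.125 -2.122 -2.377
v -2.534 0.201 -3.504
v -1.235 -0.64 -2.303
v -2.365 -1.84 -5.117
v -1.066 -2.681 -3.916
v -1.475 -0.358 -5.043
v -0.175 -1.2 -3.841
v 0.526 0.766 -2.051
v 0.982 0.605 -2.66
v 0.918 -0.285 -1.48
v 1.374 -0.446 -2.089
v 1.542 0.156 -1.626
v 1.3 0.806 -1.979
v 0.6 -0.486 -2.161
v 0.358 0.164 -2.514
v 1.028 -0.168 -2.729
v 1.61 0.228 -2.398
v 0.29 0.092 -1.742
v 0.872 0.488 -1.411
v 0.72 0.778 -2.405
v 1.18 -0.458 -1.735
v 1.279 -0.104 -1.462
v 1.547 -0.199 -1.82
v 0.907 0.896 -2.005
v 1.175 0.801 -2.363
v 1.504 0.537 -1.755
v 0.725 -0.481 -1.777
v 0.993 -0.576 -2.135
v 0.353 0.519 -2.32
v 0.621 0.424 -2.678
v 0.396 -0.217 -2.385
v 1.015 0.229 -2.804
v 1.245 -0.389 -2.469
v 0.79 -0.412 -2.511
v 0.648 -0.03 -2.718
v 1.357 0.462 -2.609
v 1.587 -0.156 -2.274
v 1.686 0.197 -2.001
v 1.544 0.579 -2.209
v 1.384 0.007 -2.65
v 0.313 0.476 -1.866
v 0.543 -0.142 -1.531
v 0.356 -0.259 -1.931
v 0.214 0.123 -2.139
v 0.655 0.709 -1.671
v 0.885 0.091 -1.336
v 1.252 0.35 -1.422
v 1.11 0.732 -1.629
v 0.516 0.313 -1.49
v 2.167 3.62 3.258
v 2.706 4.032 3.47
v 1.953 3.16 4.702
v 2.408 4.245 3.494
v 2.045 4.292 3.455
v 1.715 4.158 3.363
v 1.507 3.88 3.243
v 1.475 3.533 3.128
v 1.628 3.209 3.047
v 1.926 2.995 3.023
v 2.289 2.949 3.062
v 2.619 3.082 3.154
v 2.828 3.36 3.273
v 2.859 3.708 3.389
f 2 4 1
f 5 2 1
f 1 4 3
f 3 5 1
f 2 8 4
f 6 2 5
f 6 8 2
f 4 8 3
f 7 5 3
f 3 8 7
f 7 6 5
f 8 6 7
f 9 46 25
f 46 20 49
f 25 49 14
f 46 49 25
f 9 25 21
f 25 14 26
f 21 26 10
f 25 26 21
f 9 21 30
f 21 10 31
f 30 31 16
f 21 31 30
f 9 30 42
f 30 16 45
f 42 45 19
f 30 45 42
f 9 42 46
f 42 19 50
f 46 50 20
f 42 50 46
f 10 26 37
f 26 14 40
f 37 40 18
f 26 40 37
f 14 49 27
f 49 20 48
f 27 48 13
f 49 48 27
f 20 50 47
f 50 19 43
f 47 43 11
f 50 43 47
f 19 45 44
f 45 16 32
f 44 32 15
f 45 32 44
f 16 31 36
f 31 10 33
f 36 33 17
f 31 33 36
f 12 38 24
f 38 18 39
f 24 39 13
f 38 39 24
f 12 24 22
f 24 13 23
f 22 23 11
f 24 23 22
f 12 22 29
f 22 11 28
f 29 28 15
f 22 28 29
f 12 29 34
f 29 15 35
f 34 35 17
f 29 35 34
f 12 34 38
f 34 17 41
f 38 41 18
f 34 41 38
f 13 39 27
f 39 18 40
f 27 40 14
f 39 40 27
f 11 23 47
f 23 13 48
f 47 48 20
f 23 48 47
f 15 28 44
f 28 11 43
f 44 43 19
f 28 43 44
f 17 35 36
f 35 15 32
f 36 32 16
f 35 32 36
f 18 41 37
f 41 17 33
f 37 33 10
f 41 33 37
f 52 51 54
f 52 54 53
f 54 51 55
f 54 55 53
f 55 51 56
f 55 56 53
f 56 51 57
f 56 57 53
f 57 51 58
f 57 58 53
f 58 51 59
f 58 59 53
f 59 51 60
f 59 60 53
f 60 51 61
f 60 61 53
f 61 51 62
f 61 62 53
f 62 51 63
f 62 63 53
f 63 51 64
f 63 64 53
f 64 51 52
f 64 52 53



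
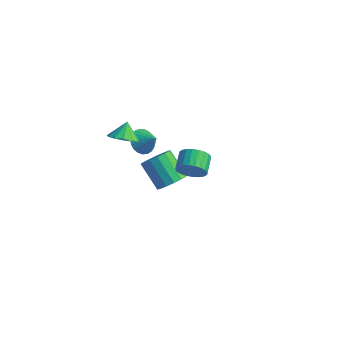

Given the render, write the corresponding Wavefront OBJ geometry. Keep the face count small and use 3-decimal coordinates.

v -1.309 -2.521 3.086
v -0.633 -1.92 2.832
v -1.531 -1.879 4.014
v -1.079 -1.747 2.605
v -1.599 -1.82 2.531
v -2.026 -2.115 2.634
v -2.226 -2.54 2.88
v -2.134 -2.958 3.191
v -1.781 -3.238 3.469
v -1.278 -3.29 3.626
v -0.784 -3.098 3.611
v -0.457 -2.723 3.429
v -0.401 -2.283 3.139
v 3.957 -2.984 3.535
v 4.586 -2.955 4.164
v 4.093 -2.006 4.613
v 3.463 -2.036 3.985
v 4.731 -2.762 3.914
v 4.237 -1.813 4.363
v 4.757 -2.602 3.607
v 4.264 -1.653 4.056
v 4.662 -2.501 3.288
v 4.169 -1.552 3.738
v 4.459 -2.473 3.008
v 3.966 -1.525 3.457
v 4.18 -2.524 2.807
v 3.687 -1.575 3.257
v 3.867 -2.644 2.718
v 3.374 -1.695 3.167
v 3.567 -2.816 2.753
v 3.074 -1.867 3.202
v 3.327 -3.014 2.907
v 2.834 -2.065 3.356
v 3.183 -3.207 3.157
v 2.689 -2.258 3.606
v 3.156 -3.367 3.464
v 2.663 -2.418 3.913
v 3.251 -3.468 3.782
v 2.758 -2.519 4.232
v 3.454 -3.495 4.063
v 2.961 -2.547 4.512
v 3.733 -3.445 4.263
v 3.24 -2.496 4.713
v 4.046 -3.325 4.353
v 3.553 -2.376 4.802
v 4.346 -3.153 4.318
v 3.853 -2.204 4.767
v -1.208 1.714 -4.043
v -0.513 1.721 -3.311
v -1.996 1.973 -1.904
v -2.692 1.966 -2.637
v -0.563 2.221 -3.454
v -2.047 2.473 -2.048
v -0.787 2.585 -3.755
v -2.27 2.838 -2.349
v -1.123 2.716 -4.134
v -2.607 2.968 -2.727
v -1.483 2.578 -4.488
v -2.966 2.831 -3.081
v -1.768 2.209 -4.723
v -3.252 2.461 -3.316
v -1.904 1.707 -4.776
v -3.387 1.959 -3.369
v -1.853 1.207 -4.632
v -3.337 1.459 -3.226
v -1.63 0.842 -4.331
v -3.113 1.095 -2.925
v -1.293 0.712 -3.953
v -2.777 0.964 -2.546
v -0.934 0.849 -3.599
v -2.417 1.102 -2.192
v -0.648 1.219 -3.364
v -2.132 1.471 -1.957
v -2.385 0.436 0.103
v -1.919 -0.121 -0.429
v -1.375 0.484 0.937
v -1.823 0.214 -0.564
v -1.824 0.588 -0.584
v -1.922 0.935 -0.486
v -2.1 1.196 -0.285
v -2.327 1.326 -0.018
v -2.564 1.302 0.271
v -2.77 1.128 0.53
v -2.91 0.835 0.716
v -2.958 0.472 0.796
v -2.908 0.104 0.756
v -2.767 -0.208 0.603
v -2.56 -0.407 0.363
v -2.322 -0.461 0.079
v -2.096 -0.36 -0.201
f 2 1 4
f 2 4 3
f 4 1 5
f 4 5 3
f 5 1 6
f 5 6 3
f 6 1 7
f 6 7 3
f 7 1 8
f 7 8 3
f 8 1 9
f 8 9 3
f 9 1 10
f 9 10 3
f 10 1 11
f 10 11 3
f 11 1 12
f 11 12 3
f 12 1 13
f 12 13 3
f 13 1 2
f 13 2 3
f 15 14 18
f 15 18 16
f 16 18 19
f 16 19 17
f 18 14 20
f 18 20 19
f 19 20 21
f 19 21 17
f 20 14 22
f 20 22 21
f 21 22 23
f 21 23 17
f 22 14 24
f 22 24 23
f 23 24 25
f 23 25 17
f 24 14 26
f 24 26 25
f 25 26 27
f 25 27 17
f 26 14 28
f 26 28 27
f 27 28 29
f 27 29 17
f 28 14 30
f 28 30 29
f 29 30 31
f 29 31 17
f 30 14 32
f 30 32 31
f 31 32 33
f 31 33 17
f 32 14 34
f 32 34 33
f 33 34 35
f 33 35 17
f 34 14 36
f 34 36 35
f 35 36 37
f 35 37 17
f 36 14 38
f 36 38 37
f 37 38 39
f 37 39 17
f 38 14 40
f 38 40 39
f 39 40 41
f 39 41 17
f 40 14 42
f 40 42 41
f 41 42 43
f 41 43 17
f 42 14 44
f 42 44 43
f 43 44 45
f 43 45 17
f 44 14 46
f 44 46 45
f 45 46 47
f 45 47 17
f 46 14 15
f 46 15 47
f 47 15 16
f 47 16 17
f 49 48 52
f 49 52 50
f 50 52 53
f 50 53 51
f 52 48 54
f 52 54 53
f 53 54 55
f 53 55 51
f 54 48 56
f 54 56 55
f 55 56 57
f 55 57 51
f 56 48 58
f 56 58 57
f 57 58 59
f 57 59 51
f 58 48 60
f 58 60 59
f 59 60 61
f 59 61 51
f 60 48 62
f 60 62 61
f 61 62 63
f 61 63 51
f 62 48 64
f 62 64 63
f 63 64 65
f 63 65 51
f 64 48 66
f 64 66 65
f 65 66 67
f 65 67 51
f 66 48 68
f 66 68 67
f 67 68 69
f 67 69 51
f 68 48 70
f 68 70 69
f 69 70 71
f 69 71 51
f 70 48 72
f 70 72 71
f 71 72 73
f 71 73 51
f 72 48 49
f 72 49 73
f 73 49 50
f 73 50 51
f 75 74 77
f 75 77 76
f 77 74 78
f 77 78 76
f 78 74 79
f 78 79 76
f 79 74 80
f 79 80 76
f 80 74 81
f 80 81 76
f 81 74 82
f 81 82 76
f 82 74 83
f 82 83 76
f 83 74 84
f 83 84 76
f 84 74 85
f 84 85 76
f 85 74 86
f 85 86 76
f 86 74 87
f 86 87 76
f 87 74 88
f 87 88 76
f 88 74 89
f 88 89 76
f 89 74 90
f 89 90 76
f 90 74 75
f 90 75 76



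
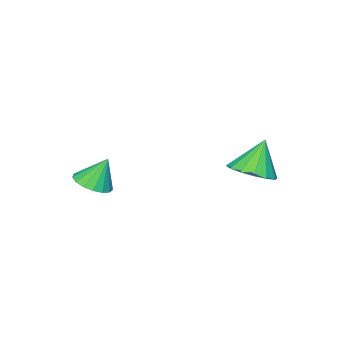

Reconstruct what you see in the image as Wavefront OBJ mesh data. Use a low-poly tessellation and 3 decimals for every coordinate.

v 0.041 1.789 -2
v 0.555 1.092 -1.719
v -0.581 1.871 -0.66
v 0.809 1.477 -1.624
v 0.858 1.946 -1.63
v 0.688 2.372 -1.735
v 0.345 2.642 -1.911
v -0.08 2.684 -2.111
v -0.472 2.486 -2.281
v -0.726 2.101 -2.376
v -0.775 1.633 -2.37
v -0.605 1.206 -2.265
v -0.262 0.936 -2.089
v 0.163 0.894 -1.889
v 4.12 -1.708 -2.042
v 4.661 -1.204 -2.037
v 3.76 -1.332 -0.938
v 4.388 -1.033 -2.184
v 4.053 -1.018 -2.299
v 3.734 -1.16 -2.355
v 3.503 -1.428 -2.339
v 3.413 -1.76 -2.254
v 3.485 -2.081 -2.122
v 3.703 -2.315 -1.97
v 4.016 -2.411 -1.835
v 4.353 -2.346 -1.748
v 4.637 -2.135 -1.728
v 4.802 -1.826 -1.779
v 4.811 -1.49 -1.891
f 2 1 4
f 2 4 3
f 4 1 5
f 4 5 3
f 5 1 6
f 5 6 3
f 6 1 7
f 6 7 3
f 7 1 8
f 7 8 3
f 8 1 9
f 8 9 3
f 9 1 10
f 9 10 3
f 10 1 11
f 10 11 3
f 11 1 12
f 11 12 3
f 12 1 13
f 12 13 3
f 13 1 14
f 13 14 3
f 14 1 2
f 14 2 3
f 16 15 18
f 16 18 17
f 18 15 19
f 18 19 17
f 19 15 20
f 19 20 17
f 20 15 21
f 20 21 17
f 21 15 22
f 21 22 17
f 22 15 23
f 22 23 17
f 23 15 24
f 23 24 17
f 24 15 25
f 24 25 17
f 25 15 26
f 25 26 17
f 26 15 27
f 26 27 17
f 27 15 28
f 27 28 17
f 28 15 29
f 28 29 17
f 29 15 16
f 29 16 17



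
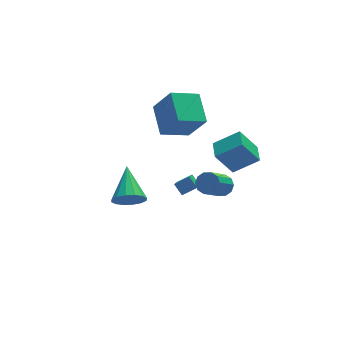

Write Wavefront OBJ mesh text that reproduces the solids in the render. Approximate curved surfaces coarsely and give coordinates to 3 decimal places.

v 3.233 -1.2 -2.033
v 3.596 -1.789 -2.137
v 2.491 -2.709 -0.791
v 2.127 -2.12 -0.687
v 3.792 -1.565 -1.823
v 2.686 -2.485 -0.477
v 3.774 -1.201 -1.589
v 2.668 -2.121 -0.243
v 3.55 -0.837 -1.525
v 2.444 -1.757 -0.179
v 3.204 -0.612 -1.655
v 2.098 -1.532 -0.309
v 2.869 -0.611 -1.929
v 1.764 -1.531 -0.583
v 2.674 -0.835 -2.243
v 1.568 -1.755 -0.897
v 2.692 -1.199 -2.477
v 1.586 -2.119 -1.131
v 2.916 -1.563 -2.541
v 1.81 -2.483 -1.195
v 3.262 -1.788 -2.411
v 2.156 -2.708 -1.065
v 3.497 -2.211 -0.068
v 2.554 -2.027 1.359
v 3.764 -1.041 -0.042
v 2.821 -0.857 1.385
v 4.859 -2.543 0.875
v 3.916 -2.359 2.302
v 5.126 -1.373 0.901
v 4.183 -1.189 2.328
v -2.806 -4.577 1.526
v -2.127 -4.41 0.929
v -2.394 -2.723 2.514
v -2.515 -4.218 0.731
v -2.982 -4.122 0.746
v -3.401 -4.148 0.97
v -3.661 -4.289 1.344
v -3.692 -4.507 1.766
v -3.486 -4.744 2.124
v -3.097 -4.936 2.322
v -2.631 -5.031 2.307
v -2.212 -5.005 2.083
v -1.952 -4.864 1.709
v -1.921 -4.646 1.287
v 1.235 -0.498 -2.979
v 0.969 0.05 -2.445
v 1.601 0.129 -3.441
v 1.335 0.677 -2.907
v 2.045 -0.597 -2.473
v 1.779 -0.049 -1.939
v 2.411 0.03 -2.935
v 2.145 0.578 -2.401
v 0.44 0.855 1.306
v 1.186 0.045 2.975
v 0.576 2.646 2.115
v 1.322 1.836 3.784
v 2.078 1.024 0.656
v 2.824 0.214 2.325
v 2.214 2.815 1.465
v 2.96 2.005 3.134
f 2 1 5
f 2 5 3
f 3 5 6
f 3 6 4
f 5 1 7
f 5 7 6
f 6 7 8
f 6 8 4
f 7 1 9
f 7 9 8
f 8 9 10
f 8 10 4
f 9 1 11
f 9 11 10
f 10 11 12
f 10 12 4
f 11 1 13
f 11 13 12
f 12 13 14
f 12 14 4
f 13 1 15
f 13 15 14
f 14 15 16
f 14 16 4
f 15 1 17
f 15 17 16
f 16 17 18
f 16 18 4
f 17 1 19
f 17 19 18
f 18 19 20
f 18 20 4
f 19 1 21
f 19 21 20
f 20 21 22
f 20 22 4
f 21 1 2
f 21 2 22
f 22 2 3
f 22 3 4
f 24 26 23
f 27 24 23
f 23 26 25
f 25 27 23
f 24 30 26
f 28 24 27
f 28 30 24
f 26 30 25
f 29 27 25
f 25 30 29
f 29 28 27
f 30 28 29
f 32 31 34
f 32 34 33
f 34 31 35
f 34 35 33
f 35 31 36
f 35 36 33
f 36 31 37
f 36 37 33
f 37 31 38
f 37 38 33
f 38 31 39
f 38 39 33
f 39 31 40
f 39 40 33
f 40 31 41
f 40 41 33
f 41 31 42
f 41 42 33
f 42 31 43
f 42 43 33
f 43 31 44
f 43 44 33
f 44 31 32
f 44 32 33
f 46 48 45
f 49 46 45
f 45 48 47
f 47 49 45
f 46 52 48
f 50 46 49
f 50 52 46
f 48 52 47
f 51 49 47
f 47 52 51
f 51 50 49
f 52 50 51
f 54 56 53
f 57 54 53
f 53 56 55
f 55 57 53
f 54 60 56
f 58 54 57
f 58 60 54
f 56 60 55
f 59 57 55
f 55 60 59
f 59 58 57
f 60 58 59



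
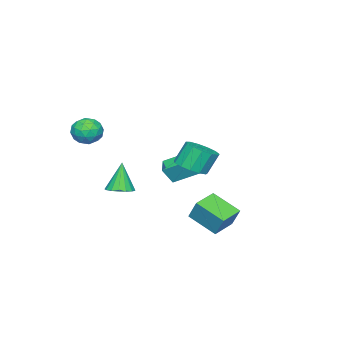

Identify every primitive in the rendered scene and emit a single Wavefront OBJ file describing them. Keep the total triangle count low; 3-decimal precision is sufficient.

v 0.703 -3.397 -1.989
v 1.114 -2.76 -1.806
v 0.237 -3.583 -0.291
v 0.774 -2.627 -1.885
v 0.418 -2.671 -1.988
v 0.127 -2.881 -2.09
v -0.032 -3.21 -2.17
v -0.023 -3.581 -2.208
v 0.153 -3.91 -2.196
v 0.455 -4.122 -2.136
v 0.813 -4.168 -2.043
v 1.146 -4.037 -1.937
v 1.378 -3.759 -1.843
v 1.455 -3.399 -1.783
v 1.36 -3.038 -1.769
v -3.378 -2.849 -2.17
v -3.966 -1.502 -1.377
v -2.512 -2.328 -2.413
v -3.1 -0.98 -1.62
v -2.9 -3.2 -1.22
v -3.488 -1.852 -0.427
v -2.034 -2.678 -1.463
v -2.622 -1.331 -0.67
v 3.438 2.547 1.984
v 4.177 2.987 2.17
v 3.681 3.333 3.322
v 2.942 2.893 3.136
v 3.875 3.31 1.944
v 3.38 3.655 3.095
v 3.435 3.39 1.731
v 2.94 3.735 2.882
v 2.996 3.203 1.598
v 2.5 3.548 2.749
v 2.697 2.807 1.587
v 2.201 3.153 2.739
v 2.633 2.329 1.703
v 2.137 2.675 2.855
v 2.824 1.921 1.908
v 2.329 2.266 3.06
v 3.211 1.711 2.138
v 2.715 2.056 3.289
v 3.669 1.767 2.318
v 3.174 2.112 3.469
v 4.054 2.07 2.393
v 3.559 2.416 3.544
v 4.243 2.525 2.338
v 3.748 2.871 3.489
v -0.25 1.069 -2.397
v -0.039 1.649 -1.265
v -0.222 2.633 -3.204
v -0.011 3.214 -2.071
v 1.111 0.946 -2.589
v 1.322 1.527 -1.456
v 1.139 2.511 -3.395
v 1.35 3.091 -2.263
v 3.067 -2.98 3.129
v 3.719 -3.561 3.12
v 2.221 -3.919 2.5
v 2.873 -4.5 2.491
v 2.504 -4.27 3.247
v 3.027 -3.689 3.636
v 2.913 -3.791 1.984
v 3.436 -3.21 2.373
v 3.623 -4.062 2.412
v 3.371 -4.358 3.193
v 2.569 -3.122 2.427
v 2.317 -3.418 3.208
v 3.467 -3.188 3.18
v 2.473 -4.292 2.44
v 2.256 -4.157 2.885
v 2.639 -4.498 2.879
v 3.061 -3.264 3.484
v 3.444 -3.605 3.478
v 2.73 -4.022 3.553
v 2.496 -3.875 2.142
v 2.879 -4.216 2.136
v 3.301 -2.982 2.741
v 3.684 -3.323 2.735
v 3.21 -3.458 2.067
v 3.794 -3.824 2.758
v 3.297 -4.376 2.388
v 3.32 -3.959 2.09
v 3.628 -3.618 2.319
v 3.646 -3.998 3.217
v 3.148 -4.55 2.847
v 2.932 -4.415 3.292
v 3.239 -4.073 3.521
v 3.59 -4.292 2.801
v 2.792 -2.93 2.773
v 2.294 -3.482 2.403
v 2.701 -3.407 2.099
v 3.008 -3.065 2.328
v 2.643 -3.104 3.232
v 2.146 -3.656 2.862
v 2.312 -3.862 3.301
v 2.62 -3.521 3.53
v 2.35 -3.188 2.819
f 2 1 4
f 2 4 3
f 4 1 5
f 4 5 3
f 5 1 6
f 5 6 3
f 6 1 7
f 6 7 3
f 7 1 8
f 7 8 3
f 8 1 9
f 8 9 3
f 9 1 10
f 9 10 3
f 10 1 11
f 10 11 3
f 11 1 12
f 11 12 3
f 12 1 13
f 12 13 3
f 13 1 14
f 13 14 3
f 14 1 15
f 14 15 3
f 15 1 2
f 15 2 3
f 17 19 16
f 20 17 16
f 16 19 18
f 18 20 16
f 17 23 19
f 21 17 20
f 21 23 17
f 19 23 18
f 22 20 18
f 18 23 22
f 22 21 20
f 23 21 22
f 25 24 28
f 25 28 26
f 26 28 29
f 26 29 27
f 28 24 30
f 28 30 29
f 29 30 31
f 29 31 27
f 30 24 32
f 30 32 31
f 31 32 33
f 31 33 27
f 32 24 34
f 32 34 33
f 33 34 35
f 33 35 27
f 34 24 36
f 34 36 35
f 35 36 37
f 35 37 27
f 36 24 38
f 36 38 37
f 37 38 39
f 37 39 27
f 38 24 40
f 38 40 39
f 39 40 41
f 39 41 27
f 40 24 42
f 40 42 41
f 41 42 43
f 41 43 27
f 42 24 44
f 42 44 43
f 43 44 45
f 43 45 27
f 44 24 46
f 44 46 45
f 45 46 47
f 45 47 27
f 46 24 25
f 46 25 47
f 47 25 26
f 47 26 27
f 49 51 48
f 52 49 48
f 48 51 50
f 50 52 48
f 49 55 51
f 53 49 52
f 53 55 49
f 51 55 50
f 54 52 50
f 50 55 54
f 54 53 52
f 55 53 54
f 56 93 72
f 93 67 96
f 72 96 61
f 93 96 72
f 56 72 68
f 72 61 73
f 68 73 57
f 72 73 68
f 56 68 77
f 68 57 78
f 77 78 63
f 68 78 77
f 56 77 89
f 77 63 92
f 89 92 66
f 77 92 89
f 56 89 93
f 89 66 97
f 93 97 67
f 89 97 93
f 57 73 84
f 73 61 87
f 84 87 65
f 73 87 84
f 61 96 74
f 96 67 95
f 74 95 60
f 96 95 74
f 67 97 94
f 97 66 90
f 94 90 58
f 97 90 94
f 66 92 91
f 92 63 79
f 91 79 62
f 92 79 91
f 63 78 83
f 78 57 80
f 83 80 64
f 78 80 83
f 59 85 71
f 85 65 86
f 71 86 60
f 85 86 71
f 59 71 69
f 71 60 70
f 69 70 58
f 71 70 69
f 59 69 76
f 69 58 75
f 76 75 62
f 69 75 76
f 59 76 81
f 76 62 82
f 81 82 64
f 76 82 81
f 59 81 85
f 81 64 88
f 85 88 65
f 81 88 85
f 60 86 74
f 86 65 87
f 74 87 61
f 86 87 74
f 58 70 94
f 70 60 95
f 94 95 67
f 70 95 94
f 62 75 91
f 75 58 90
f 91 90 66
f 75 90 91
f 64 82 83
f 82 62 79
f 83 79 63
f 82 79 83
f 65 88 84
f 88 64 80
f 84 80 57
f 88 80 84



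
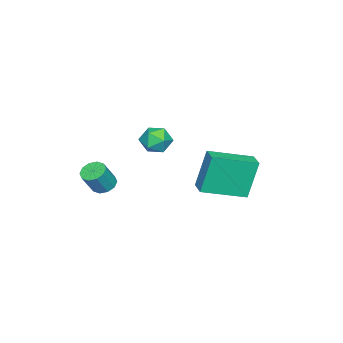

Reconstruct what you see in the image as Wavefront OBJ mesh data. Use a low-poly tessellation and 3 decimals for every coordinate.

v -3.785 0.325 0.497
v -3.184 0.131 0.025
v -3.736 -0.831 1.035
v -3.135 -1.025 0.563
v -3.033 -0.487 1.131
v -3.063 0.227 0.799
v -3.857 -0.927 0.261
v -3.887 -0.213 -0.071
v -3.228 -0.643 -0.12
v -2.719 -0.371 0.417
v -4.201 -0.329 0.643
v -3.692 -0.057 1.18
v -0.504 -1.332 -0.888
v -0.085 -0.947 -1.045
v 0.503 -1.163 -0.01
v 0.084 -1.548 0.148
v -0.342 -0.765 -0.861
v 0.246 -0.981 0.174
v -0.661 -0.8 -0.688
v -0.073 -1.016 0.348
v -0.92 -1.037 -0.59
v -0.332 -1.253 0.445
v -1.02 -1.388 -0.607
v -0.432 -1.604 0.429
v -0.923 -1.717 -0.73
v -0.335 -1.933 0.305
v -0.666 -1.899 -0.914
v -0.078 -2.115 0.121
v -0.347 -1.864 -1.088
v 0.241 -2.08 -0.052
v -0.088 -1.627 -1.185
v 0.5 -1.843 -0.15
v 0.012 -1.276 -1.169
v 0.6 -1.492 -0.133
v -2.617 4.008 -1.072
v -3.072 4.322 0.797
v -1.933 4.54 -0.995
v -2.388 4.855 0.874
v -1.432 2.405 -0.514
v -1.887 2.72 1.355
v -0.748 2.938 -0.437
v -1.203 3.252 1.432
f 1 12 6
f 1 6 2
f 1 2 8
f 1 8 11
f 1 11 12
f 2 6 10
f 6 12 5
f 12 11 3
f 11 8 7
f 8 2 9
f 4 10 5
f 4 5 3
f 4 3 7
f 4 7 9
f 4 9 10
f 5 10 6
f 3 5 12
f 7 3 11
f 9 7 8
f 10 9 2
f 14 13 17
f 14 17 15
f 15 17 18
f 15 18 16
f 17 13 19
f 17 19 18
f 18 19 20
f 18 20 16
f 19 13 21
f 19 21 20
f 20 21 22
f 20 22 16
f 21 13 23
f 21 23 22
f 22 23 24
f 22 24 16
f 23 13 25
f 23 25 24
f 24 25 26
f 24 26 16
f 25 13 27
f 25 27 26
f 26 27 28
f 26 28 16
f 27 13 29
f 27 29 28
f 28 29 30
f 28 30 16
f 29 13 31
f 29 31 30
f 30 31 32
f 30 32 16
f 31 13 33
f 31 33 32
f 32 33 34
f 32 34 16
f 33 13 14
f 33 14 34
f 34 14 15
f 34 15 16
f 36 38 35
f 39 36 35
f 35 38 37
f 37 39 35
f 36 42 38
f 40 36 39
f 40 42 36
f 38 42 37
f 41 39 37
f 37 42 41
f 41 40 39
f 42 40 41



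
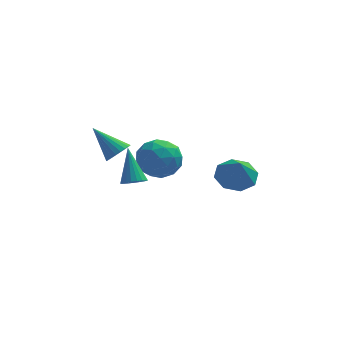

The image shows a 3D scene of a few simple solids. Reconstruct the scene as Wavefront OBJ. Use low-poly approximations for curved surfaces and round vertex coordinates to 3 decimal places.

v 0.504 2.777 -4.174
v 1.266 2.034 -3.601
v -0.886 2.366 -2.859
v -0.124 1.623 -2.286
v 0.067 2.817 -2.267
v 0.926 3.071 -3.079
v -0.546 1.329 -3.381
v 0.313 1.583 -4.193
v 0.617 1.139 -3.11
v 0.996 2.058 -2.422
v -0.616 2.342 -4.038
v -0.237 3.261 -3.35
v 1.007 2.442 -4.003
v -0.627 1.958 -2.457
v -0.515 2.66 -2.446
v -0.067 2.223 -2.109
v 0.807 3.051 -3.696
v 1.255 2.614 -3.359
v 0.55 3.074 -2.576
v -0.875 1.786 -3.101
v -0.427 1.349 -2.764
v 0.447 2.177 -4.351
v 0.895 1.74 -4.014
v -0.17 1.326 -3.884
v 1.073 1.479 -3.377
v 0.257 1.237 -2.605
v 0.008 1.065 -3.248
v 0.513 1.214 -3.726
v 1.296 2.019 -2.973
v 0.479 1.777 -2.2
v 0.592 2.479 -2.189
v 1.096 2.628 -2.667
v 0.915 1.493 -2.685
v -0.099 2.623 -4.26
v -0.916 2.381 -3.487
v -0.716 1.772 -3.793
v -0.212 1.921 -4.271
v 0.123 3.163 -3.855
v -0.693 2.921 -3.083
v -0.133 3.186 -2.734
v 0.372 3.335 -3.212
v -0.535 2.907 -3.775
v -1.622 0.107 -1.588
v -1.169 0.668 -1.471
v -2.838 0.833 -0.352
v -1.327 0.768 -1.686
v -1.53 0.768 -1.885
v -1.747 0.667 -2.04
v -1.945 0.481 -2.125
v -2.094 0.238 -2.129
v -2.17 -0.025 -2.051
v -2.164 -0.268 -1.902
v -2.075 -0.453 -1.705
v -1.916 -0.553 -1.49
v -1.713 -0.553 -1.291
v -1.496 -0.452 -1.136
v -1.298 -0.266 -1.05
v -1.15 -0.023 -1.047
v -1.073 0.239 -1.125
v -1.079 0.482 -1.274
v -0.785 -2.924 -1.625
v -0.245 -3.111 -1.383
v -1.095 -1.816 -0.075
v -0.174 -2.903 -1.517
v -0.209 -2.699 -1.67
v -0.343 -2.533 -1.816
v -0.554 -2.436 -1.928
v -0.804 -2.422 -1.988
v -1.051 -2.496 -1.985
v -1.252 -2.643 -1.919
v -1.372 -2.839 -1.803
v -1.391 -3.05 -1.656
v -1.305 -3.239 -1.503
v -1.129 -3.374 -1.372
v -0.893 -3.431 -1.284
v -0.639 -3.4 -1.255
v -0.41 -3.287 -1.29
v 3.853 1.95 -4.186
v 4.907 2.184 -4.181
v 4.007 1.23 -2.914
v 4.453 2.761 -3.8
v 3.647 2.862 -3.646
v 2.962 2.429 -3.808
v 2.799 1.715 -4.192
v 3.253 1.139 -4.572
v 4.059 1.037 -4.727
v 4.744 1.471 -4.565
f 1 38 17
f 38 12 41
f 17 41 6
f 38 41 17
f 1 17 13
f 17 6 18
f 13 18 2
f 17 18 13
f 1 13 22
f 13 2 23
f 22 23 8
f 13 23 22
f 1 22 34
f 22 8 37
f 34 37 11
f 22 37 34
f 1 34 38
f 34 11 42
f 38 42 12
f 34 42 38
f 2 18 29
f 18 6 32
f 29 32 10
f 18 32 29
f 6 41 19
f 41 12 40
f 19 40 5
f 41 40 19
f 12 42 39
f 42 11 35
f 39 35 3
f 42 35 39
f 11 37 36
f 37 8 24
f 36 24 7
f 37 24 36
f 8 23 28
f 23 2 25
f 28 25 9
f 23 25 28
f 4 30 16
f 30 10 31
f 16 31 5
f 30 31 16
f 4 16 14
f 16 5 15
f 14 15 3
f 16 15 14
f 4 14 21
f 14 3 20
f 21 20 7
f 14 20 21
f 4 21 26
f 21 7 27
f 26 27 9
f 21 27 26
f 4 26 30
f 26 9 33
f 30 33 10
f 26 33 30
f 5 31 19
f 31 10 32
f 19 32 6
f 31 32 19
f 3 15 39
f 15 5 40
f 39 40 12
f 15 40 39
f 7 20 36
f 20 3 35
f 36 35 11
f 20 35 36
f 9 27 28
f 27 7 24
f 28 24 8
f 27 24 28
f 10 33 29
f 33 9 25
f 29 25 2
f 33 25 29
f 44 43 46
f 44 46 45
f 46 43 47
f 46 47 45
f 47 43 48
f 47 48 45
f 48 43 49
f 48 49 45
f 49 43 50
f 49 50 45
f 50 43 51
f 50 51 45
f 51 43 52
f 51 52 45
f 52 43 53
f 52 53 45
f 53 43 54
f 53 54 45
f 54 43 55
f 54 55 45
f 55 43 56
f 55 56 45
f 56 43 57
f 56 57 45
f 57 43 58
f 57 58 45
f 58 43 59
f 58 59 45
f 59 43 60
f 59 60 45
f 60 43 44
f 60 44 45
f 62 61 64
f 62 64 63
f 64 61 65
f 64 65 63
f 65 61 66
f 65 66 63
f 66 61 67
f 66 67 63
f 67 61 68
f 67 68 63
f 68 61 69
f 68 69 63
f 69 61 70
f 69 70 63
f 70 61 71
f 70 71 63
f 71 61 72
f 71 72 63
f 72 61 73
f 72 73 63
f 73 61 74
f 73 74 63
f 74 61 75
f 74 75 63
f 75 61 76
f 75 76 63
f 76 61 77
f 76 77 63
f 77 61 62
f 77 62 63
f 79 78 81
f 79 81 80
f 81 78 82
f 81 82 80
f 82 78 83
f 82 83 80
f 83 78 84
f 83 84 80
f 84 78 85
f 84 85 80
f 85 78 86
f 85 86 80
f 86 78 87
f 86 87 80
f 87 78 79
f 87 79 80



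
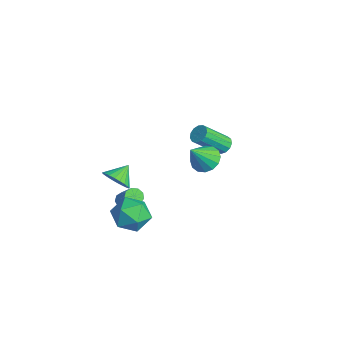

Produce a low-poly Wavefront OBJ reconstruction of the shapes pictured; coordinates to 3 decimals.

v 1.67 -4.228 0.153
v 2.462 -3.822 0.154
v 1.21 -3.332 0.807
v 2.317 -3.688 -0.132
v 2.074 -3.636 -0.374
v 1.769 -3.674 -0.536
v 1.449 -3.796 -0.593
v 1.163 -3.984 -0.537
v 0.954 -4.209 -0.375
v 0.853 -4.437 -0.133
v 0.877 -4.633 0.152
v 1.022 -4.768 0.438
v 1.265 -4.82 0.681
v 1.57 -4.782 0.843
v 1.89 -4.66 0.9
v 2.176 -4.472 0.843
v 2.385 -4.246 0.682
v 2.486 -4.018 0.44
v 3.092 -3.324 -2.195
v 3.966 -3.033 -1.444
v 2.814 -4.967 -1.236
v 3.688 -4.676 -0.485
v 2.668 -4.068 -0.473
v 2.839 -3.052 -1.066
v 3.941 -4.948 -1.614
v 4.112 -3.932 -2.207
v 4.49 -4.037 -1.085
v 3.704 -3.493 -0.38
v 3.076 -4.507 -2.3
v 2.29 -3.963 -1.595
v 2.259 0.642 0.936
v 2.658 0.044 0.378
v 2.641 -0.382 2.304
v 3.001 0.341 0.504
v 3.146 0.719 0.746
v 3.053 1.075 1.04
v 2.747 1.316 1.305
v 2.31 1.376 1.472
v 1.86 1.239 1.495
v 1.517 0.942 1.369
v 1.373 0.565 1.126
v 1.466 0.208 0.833
v 1.772 -0.032 0.568
v 2.208 -0.092 0.401
v -0.08 -3.153 -3.372
v 0.295 -2.953 -3.736
v 1.435 -2.788 -2.473
v 1.06 -2.987 -2.108
v 0.09 -2.665 -3.589
v 1.23 -2.5 -2.325
v -0.195 -2.605 -3.34
v 0.945 -2.44 -2.076
v -0.426 -2.802 -3.106
v 0.714 -2.637 -1.842
v -0.495 -3.162 -2.996
v 0.645 -2.997 -1.732
v -0.37 -3.518 -3.062
v 0.77 -3.353 -1.799
v -0.109 -3.703 -3.273
v 1.031 -3.538 -2.01
v 0.165 -3.63 -3.531
v 1.305 -3.465 -2.267
v 0.325 -3.334 -3.713
v 1.465 -3.169 -2.45
v -2.558 3.692 -2.608
v -2.113 3.378 -2.943
v -2.076 1.834 -1.447
v -2.522 2.148 -1.112
v -1.935 3.598 -2.72
v -1.898 2.055 -1.224
v -1.956 3.849 -2.461
v -1.919 2.305 -0.965
v -2.167 4.049 -2.249
v -2.131 2.506 -0.753
v -2.503 4.136 -2.151
v -2.466 2.593 -0.655
v -2.857 4.082 -2.198
v -2.82 2.539 -0.702
v -3.115 3.904 -2.375
v -3.079 2.361 -0.879
v -3.197 3.659 -2.626
v -3.161 2.115 -1.13
v -3.076 3.424 -2.872
v -3.04 1.88 -1.376
v -2.791 3.274 -3.033
v -2.754 1.73 -1.537
v -2.432 3.257 -3.06
v -2.395 1.713 -1.564
f 2 1 4
f 2 4 3
f 4 1 5
f 4 5 3
f 5 1 6
f 5 6 3
f 6 1 7
f 6 7 3
f 7 1 8
f 7 8 3
f 8 1 9
f 8 9 3
f 9 1 10
f 9 10 3
f 10 1 11
f 10 11 3
f 11 1 12
f 11 12 3
f 12 1 13
f 12 13 3
f 13 1 14
f 13 14 3
f 14 1 15
f 14 15 3
f 15 1 16
f 15 16 3
f 16 1 17
f 16 17 3
f 17 1 18
f 17 18 3
f 18 1 2
f 18 2 3
f 19 30 24
f 19 24 20
f 19 20 26
f 19 26 29
f 19 29 30
f 20 24 28
f 24 30 23
f 30 29 21
f 29 26 25
f 26 20 27
f 22 28 23
f 22 23 21
f 22 21 25
f 22 25 27
f 22 27 28
f 23 28 24
f 21 23 30
f 25 21 29
f 27 25 26
f 28 27 20
f 32 31 34
f 32 34 33
f 34 31 35
f 34 35 33
f 35 31 36
f 35 36 33
f 36 31 37
f 36 37 33
f 37 31 38
f 37 38 33
f 38 31 39
f 38 39 33
f 39 31 40
f 39 40 33
f 40 31 41
f 40 41 33
f 41 31 42
f 41 42 33
f 42 31 43
f 42 43 33
f 43 31 44
f 43 44 33
f 44 31 32
f 44 32 33
f 46 45 49
f 46 49 47
f 47 49 50
f 47 50 48
f 49 45 51
f 49 51 50
f 50 51 52
f 50 52 48
f 51 45 53
f 51 53 52
f 52 53 54
f 52 54 48
f 53 45 55
f 53 55 54
f 54 55 56
f 54 56 48
f 55 45 57
f 55 57 56
f 56 57 58
f 56 58 48
f 57 45 59
f 57 59 58
f 58 59 60
f 58 60 48
f 59 45 61
f 59 61 60
f 60 61 62
f 60 62 48
f 61 45 63
f 61 63 62
f 62 63 64
f 62 64 48
f 63 45 46
f 63 46 64
f 64 46 47
f 64 47 48
f 66 65 69
f 66 69 67
f 67 69 70
f 67 70 68
f 69 65 71
f 69 71 70
f 70 71 72
f 70 72 68
f 71 65 73
f 71 73 72
f 72 73 74
f 72 74 68
f 73 65 75
f 73 75 74
f 74 75 76
f 74 76 68
f 75 65 77
f 75 77 76
f 76 77 78
f 76 78 68
f 77 65 79
f 77 79 78
f 78 79 80
f 78 80 68
f 79 65 81
f 79 81 80
f 80 81 82
f 80 82 68
f 81 65 83
f 81 83 82
f 82 83 84
f 82 84 68
f 83 65 85
f 83 85 84
f 84 85 86
f 84 86 68
f 85 65 87
f 85 87 86
f 86 87 88
f 86 88 68
f 87 65 66
f 87 66 88
f 88 66 67
f 88 67 68

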